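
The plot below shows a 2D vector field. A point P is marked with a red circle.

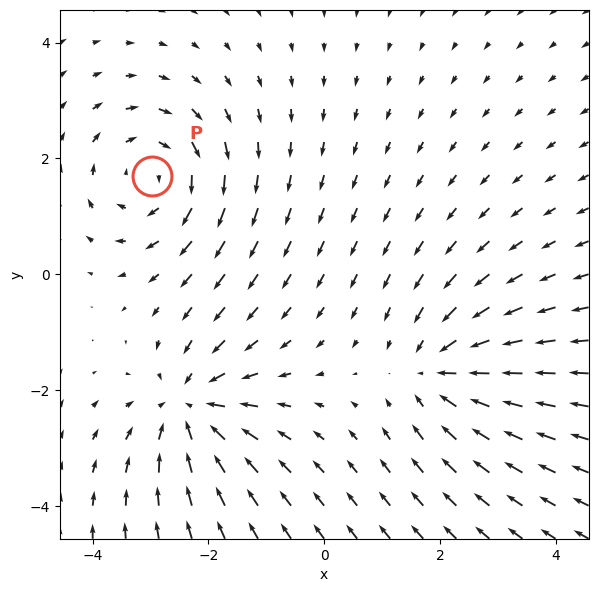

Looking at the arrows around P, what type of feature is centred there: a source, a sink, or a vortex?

At P (-3.0, 1.7) the arrows circulate clockwise. Divergence ≈0, curl about -4 — near-zero divergence with nonzero curl is a vortex.

vortex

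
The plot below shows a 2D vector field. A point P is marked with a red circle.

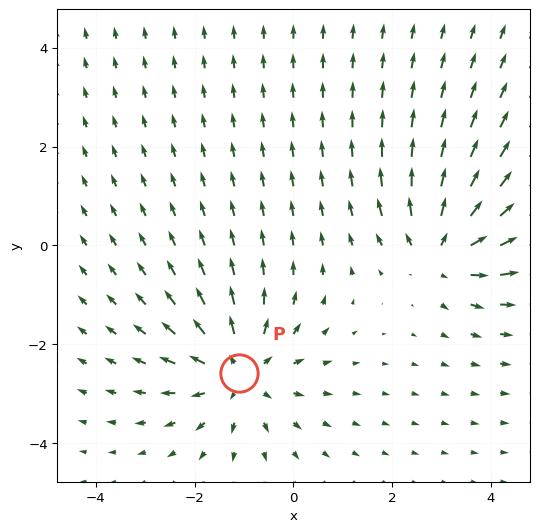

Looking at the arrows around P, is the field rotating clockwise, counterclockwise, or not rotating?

not rotating

Near P at (-1.1, -2.6) the arrows show no circulation. The curl there is ≈0.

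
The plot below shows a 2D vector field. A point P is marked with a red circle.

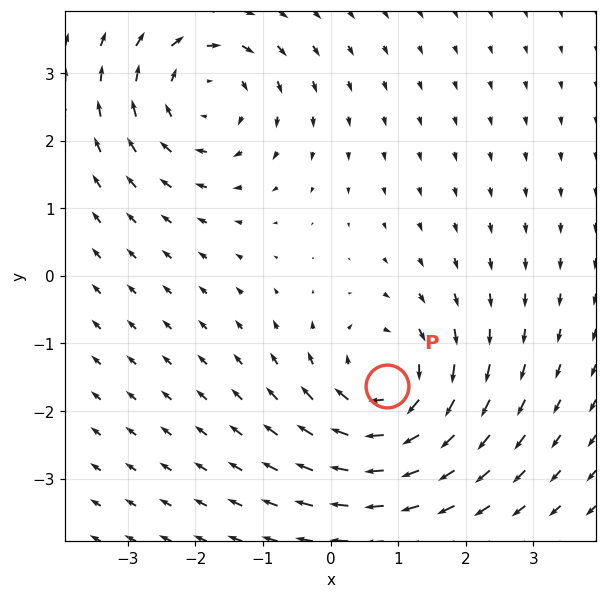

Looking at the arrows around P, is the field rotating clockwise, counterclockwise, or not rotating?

Near P at (0.8, -1.6) the arrows circulate clockwise. The curl (z-component) there is about -5; negative curl means clockwise rotation.

clockwise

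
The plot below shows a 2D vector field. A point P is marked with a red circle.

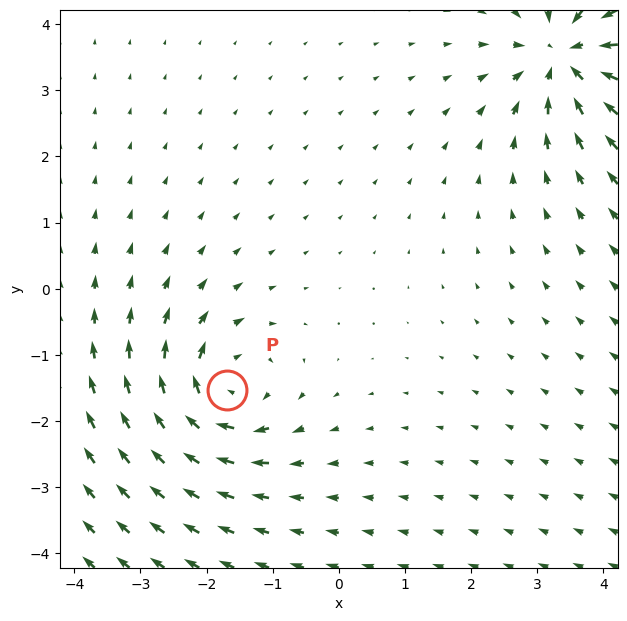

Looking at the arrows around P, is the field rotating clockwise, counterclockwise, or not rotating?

Near P at (-1.7, -1.5) the arrows circulate clockwise. The curl (z-component) there is about -5; negative curl means clockwise rotation.

clockwise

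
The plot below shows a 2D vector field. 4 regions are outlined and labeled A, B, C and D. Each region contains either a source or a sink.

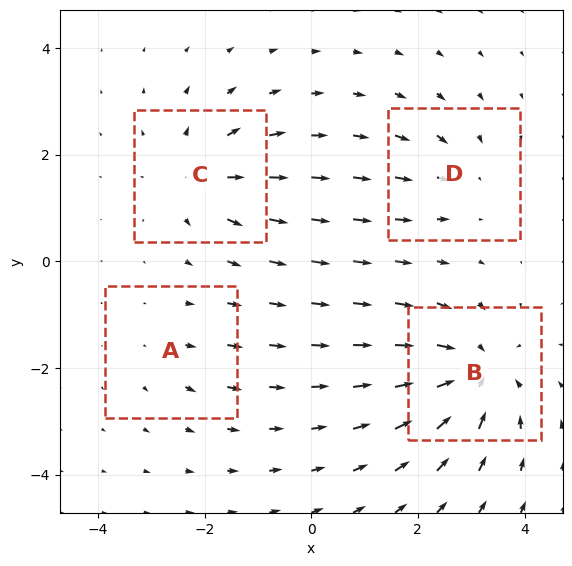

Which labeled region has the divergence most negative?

Divergence at each region's feature centre — A: about +2, B: about -6, C: about +5, D: about -3. Region B is most negative.

B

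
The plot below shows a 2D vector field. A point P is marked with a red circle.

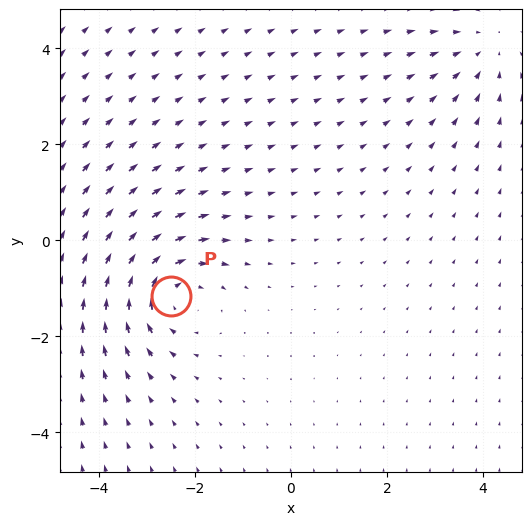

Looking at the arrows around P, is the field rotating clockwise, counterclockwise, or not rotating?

Near P at (-2.5, -1.2) the arrows circulate clockwise. The curl (z-component) there is about -4; negative curl means clockwise rotation.

clockwise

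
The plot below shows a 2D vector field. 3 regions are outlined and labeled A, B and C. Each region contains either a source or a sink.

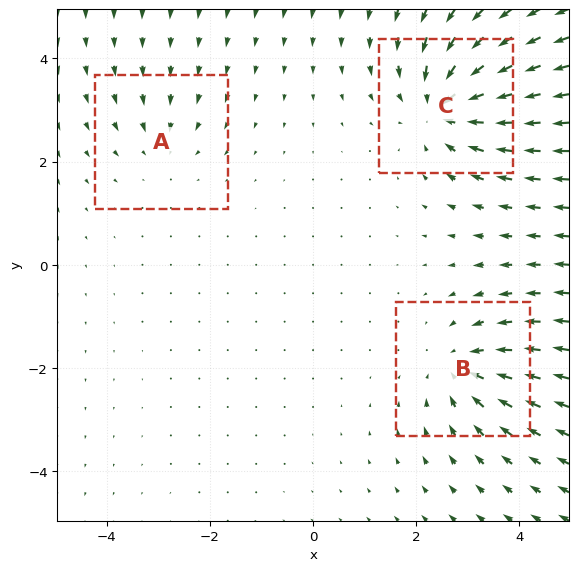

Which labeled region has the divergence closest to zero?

A

Divergence at each region's feature centre — A: about -2, B: about -4, C: about -5. Region A is closest to zero.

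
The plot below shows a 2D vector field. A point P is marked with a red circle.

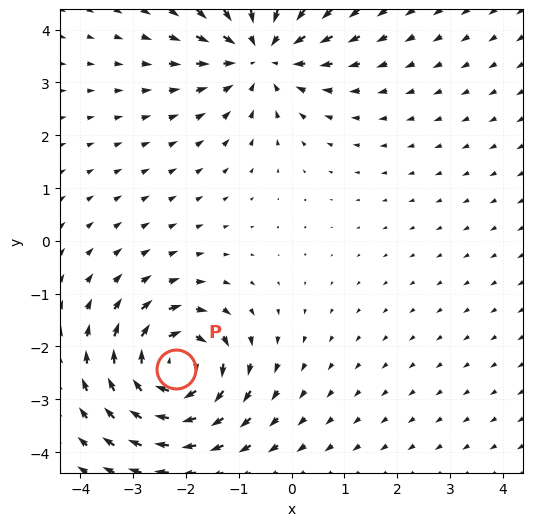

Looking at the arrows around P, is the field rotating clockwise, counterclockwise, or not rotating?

Near P at (-2.2, -2.4) the arrows circulate clockwise. The curl (z-component) there is about -6; negative curl means clockwise rotation.

clockwise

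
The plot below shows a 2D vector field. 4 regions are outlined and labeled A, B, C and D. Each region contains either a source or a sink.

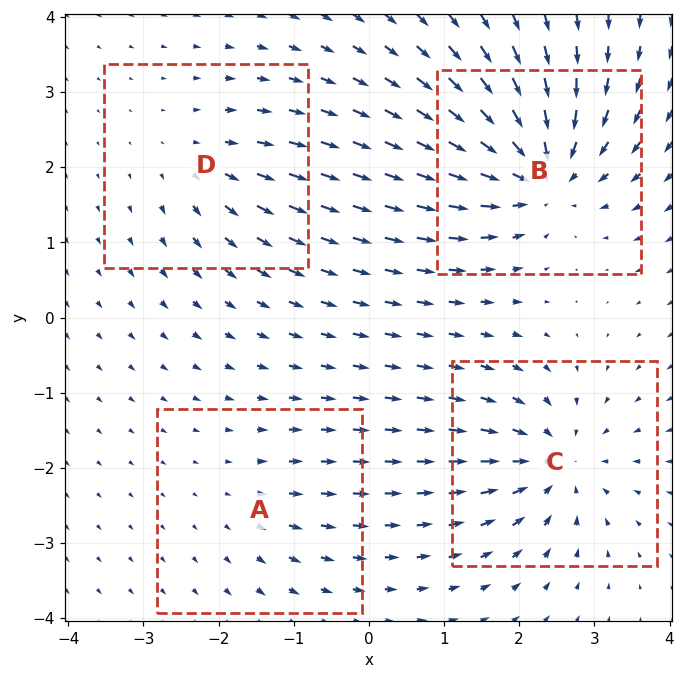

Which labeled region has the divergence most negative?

B

Divergence at each region's feature centre — A: about +2, B: about -8, C: about -6, D: about +4. Region B is most negative.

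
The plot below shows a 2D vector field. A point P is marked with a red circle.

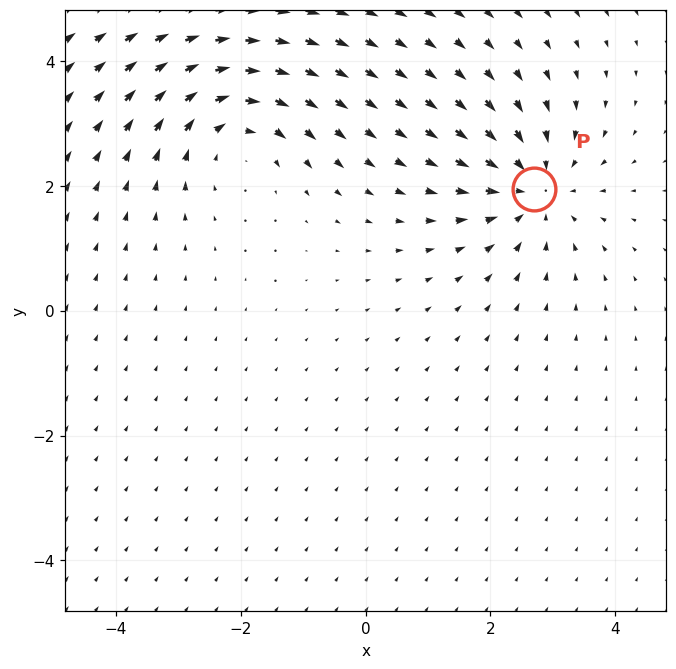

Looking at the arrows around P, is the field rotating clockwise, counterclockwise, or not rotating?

not rotating

Near P at (2.7, 1.9) the arrows show no circulation. The curl there is ≈0.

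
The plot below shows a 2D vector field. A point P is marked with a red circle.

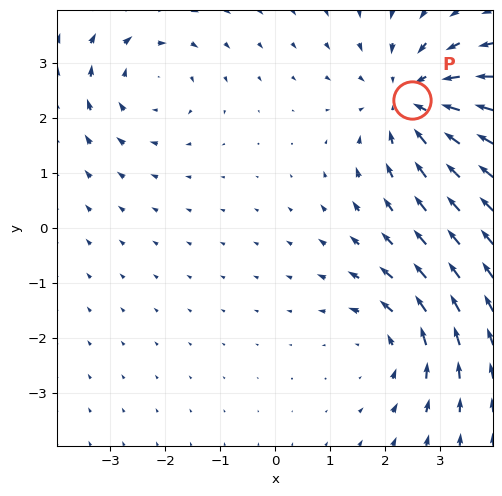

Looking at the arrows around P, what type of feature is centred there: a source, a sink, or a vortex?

At P (2.5, 2.3) the arrows converge inward. Divergence about -4, curl ≈0 — negative divergence with near-zero curl is a sink.

sink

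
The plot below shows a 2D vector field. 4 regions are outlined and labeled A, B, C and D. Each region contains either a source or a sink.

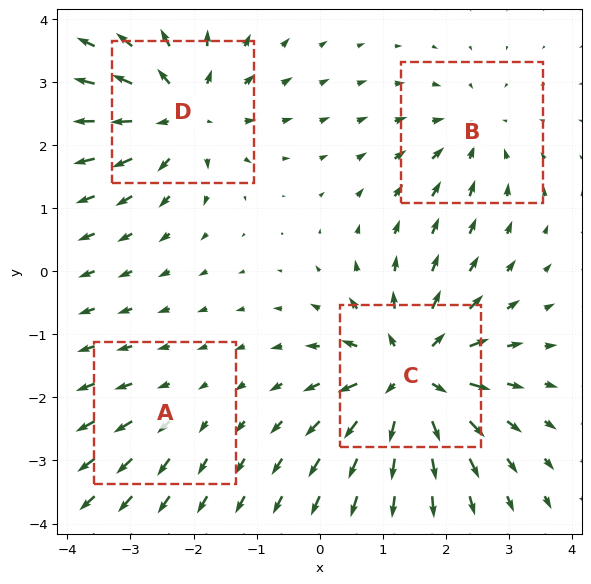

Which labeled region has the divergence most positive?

C

Divergence at each region's feature centre — A: about +2, B: about -4, C: about +8, D: about +6. Region C is most positive.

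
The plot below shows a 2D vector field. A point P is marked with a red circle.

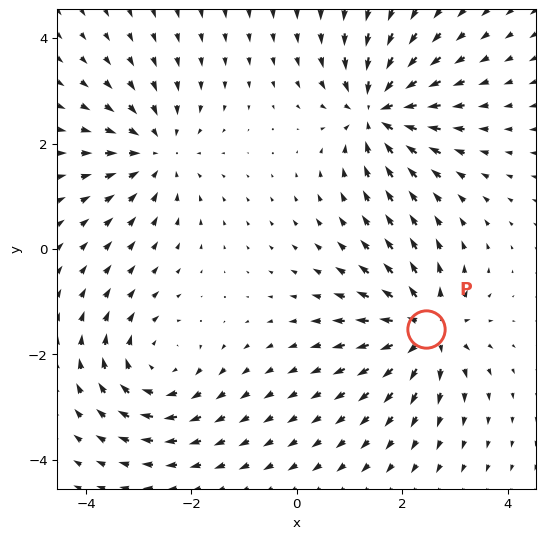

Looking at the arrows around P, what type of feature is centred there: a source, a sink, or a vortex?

At P (2.4, -1.5) the arrows spread outward. Divergence about +7, curl ≈0 — positive divergence with near-zero curl is a source.

source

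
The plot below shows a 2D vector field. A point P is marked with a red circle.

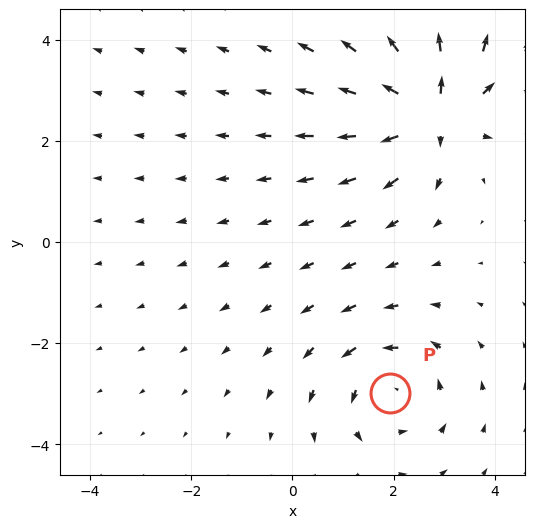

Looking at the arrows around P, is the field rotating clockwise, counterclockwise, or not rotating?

counterclockwise

Near P at (1.9, -3.0) the arrows circulate counterclockwise. The curl (z-component) there is about +3; positive curl means counterclockwise rotation.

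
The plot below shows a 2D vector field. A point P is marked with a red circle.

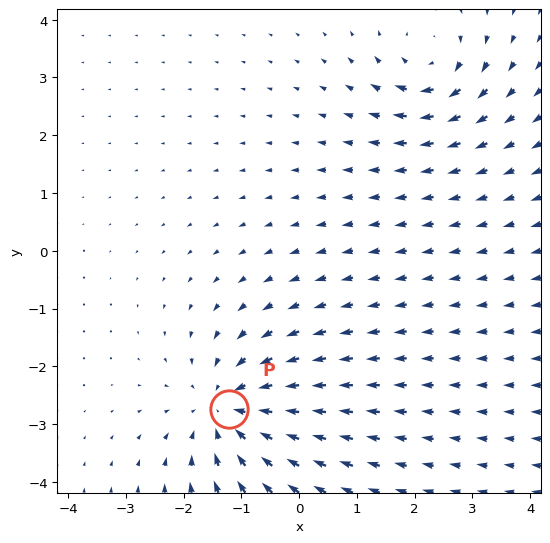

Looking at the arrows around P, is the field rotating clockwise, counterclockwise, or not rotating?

not rotating

Near P at (-1.2, -2.7) the arrows show no circulation. The curl there is ≈0.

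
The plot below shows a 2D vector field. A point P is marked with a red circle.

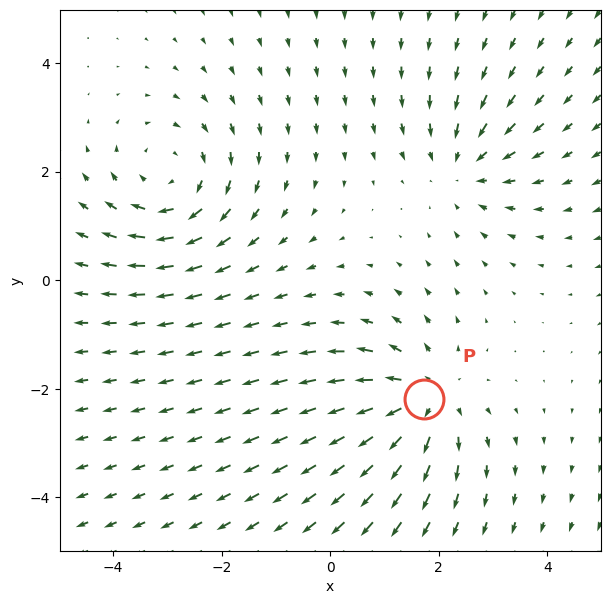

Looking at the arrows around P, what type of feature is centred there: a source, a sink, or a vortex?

source

At P (1.7, -2.2) the arrows spread outward. Divergence about +4, curl ≈0 — positive divergence with near-zero curl is a source.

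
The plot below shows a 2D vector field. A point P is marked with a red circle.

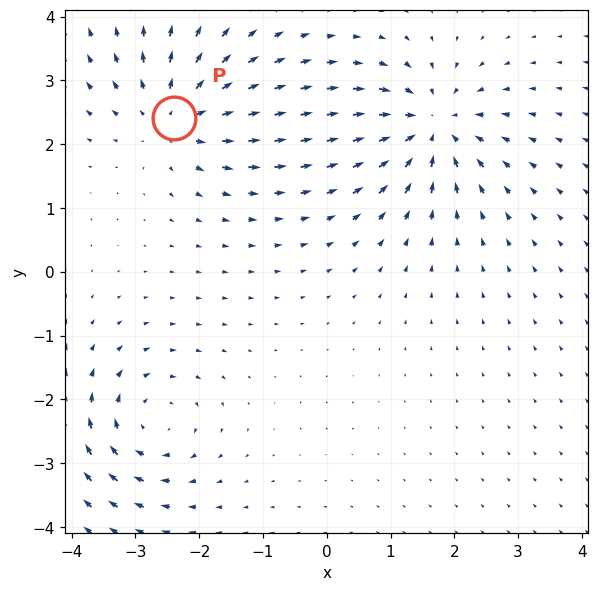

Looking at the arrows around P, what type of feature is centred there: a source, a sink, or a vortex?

At P (-2.4, 2.4) the arrows spread outward. Divergence about +5, curl ≈0 — positive divergence with near-zero curl is a source.

source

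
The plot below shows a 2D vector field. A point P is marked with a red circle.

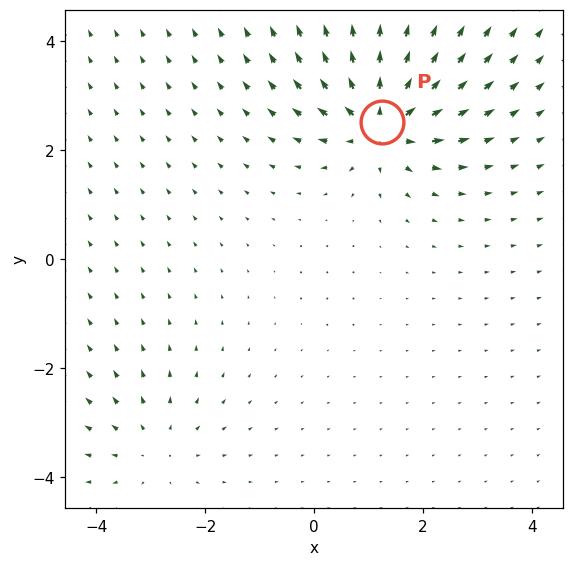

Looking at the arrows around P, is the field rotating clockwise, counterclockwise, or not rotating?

not rotating

Near P at (1.2, 2.5) the arrows show no circulation. The curl there is ≈0.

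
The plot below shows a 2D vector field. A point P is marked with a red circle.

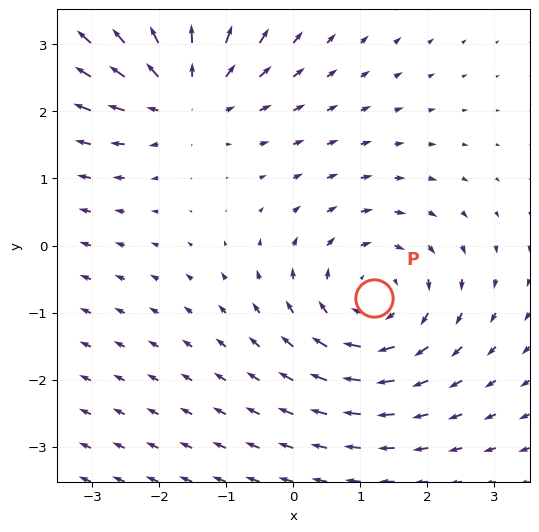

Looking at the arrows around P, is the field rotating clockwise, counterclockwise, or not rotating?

clockwise

Near P at (1.2, -0.8) the arrows circulate clockwise. The curl (z-component) there is about -4; negative curl means clockwise rotation.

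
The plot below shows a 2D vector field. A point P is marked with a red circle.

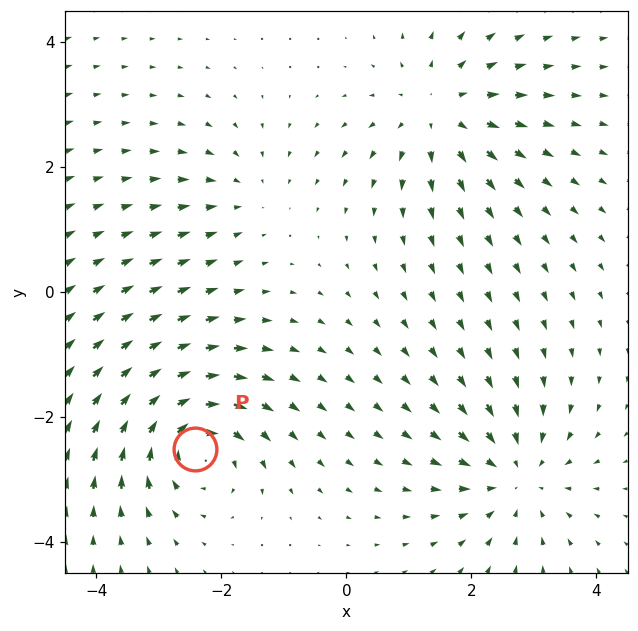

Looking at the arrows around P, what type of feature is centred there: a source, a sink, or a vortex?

vortex

At P (-2.4, -2.5) the arrows circulate clockwise. Divergence ≈0, curl about -6 — near-zero divergence with nonzero curl is a vortex.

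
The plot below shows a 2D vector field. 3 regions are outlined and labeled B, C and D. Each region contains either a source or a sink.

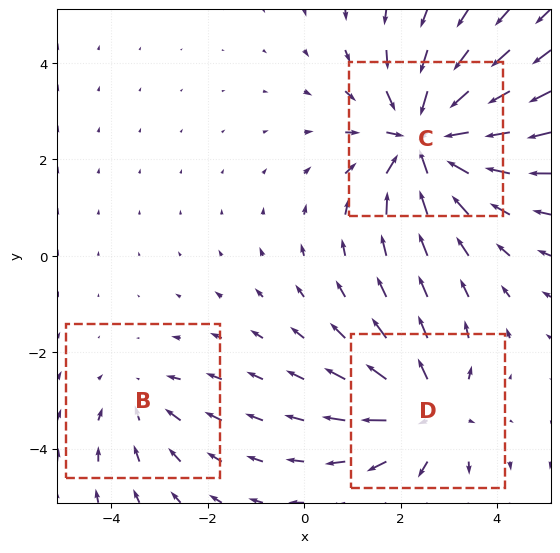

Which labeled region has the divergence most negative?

Divergence at each region's feature centre — B: about -2, C: about -5, D: about +3. Region C is most negative.

C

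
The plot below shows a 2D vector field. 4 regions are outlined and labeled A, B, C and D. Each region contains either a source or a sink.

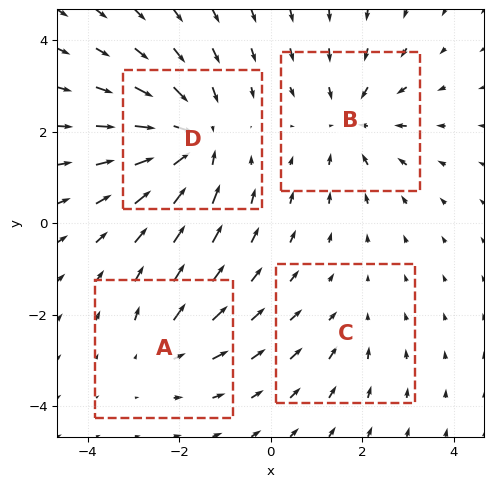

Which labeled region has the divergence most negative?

D

Divergence at each region's feature centre — A: about +3, B: about -4, C: about -2, D: about -6. Region D is most negative.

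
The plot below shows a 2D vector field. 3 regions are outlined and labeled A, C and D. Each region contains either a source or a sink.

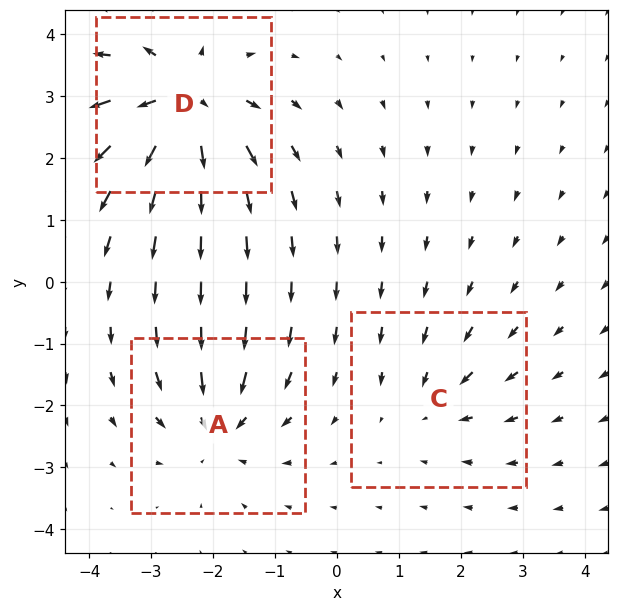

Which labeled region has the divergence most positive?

Divergence at each region's feature centre — A: about -4, C: about -2, D: about +6. Region D is most positive.

D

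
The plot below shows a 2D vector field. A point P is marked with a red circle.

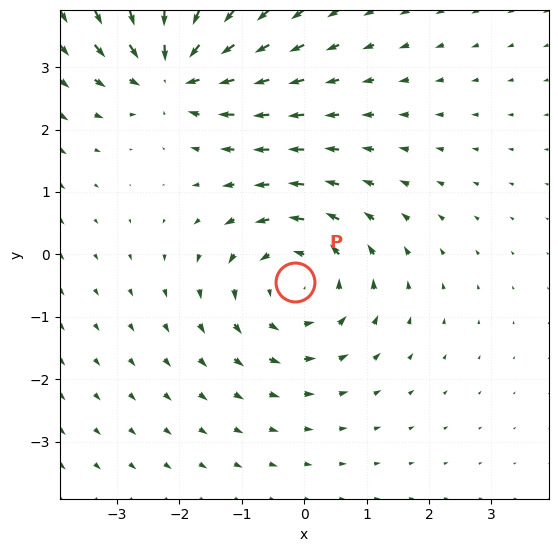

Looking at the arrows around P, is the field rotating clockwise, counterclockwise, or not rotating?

Near P at (-0.1, -0.4) the arrows circulate counterclockwise. The curl (z-component) there is about +4; positive curl means counterclockwise rotation.

counterclockwise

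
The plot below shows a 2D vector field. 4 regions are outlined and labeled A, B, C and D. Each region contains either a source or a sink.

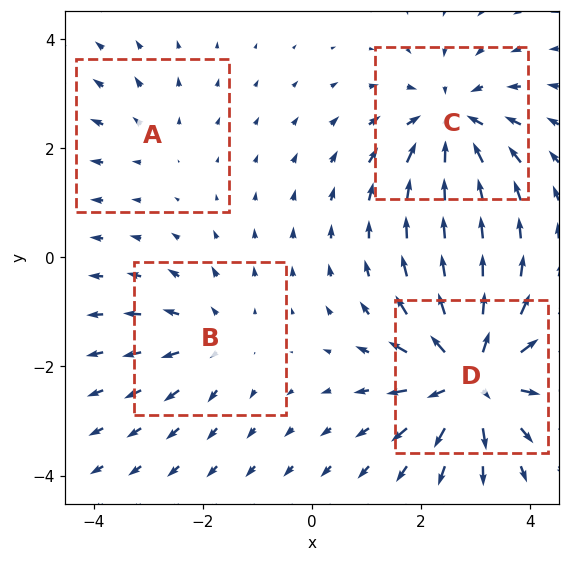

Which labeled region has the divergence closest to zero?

A

Divergence at each region's feature centre — A: about +2, B: about +3, C: about -6, D: about +8. Region A is closest to zero.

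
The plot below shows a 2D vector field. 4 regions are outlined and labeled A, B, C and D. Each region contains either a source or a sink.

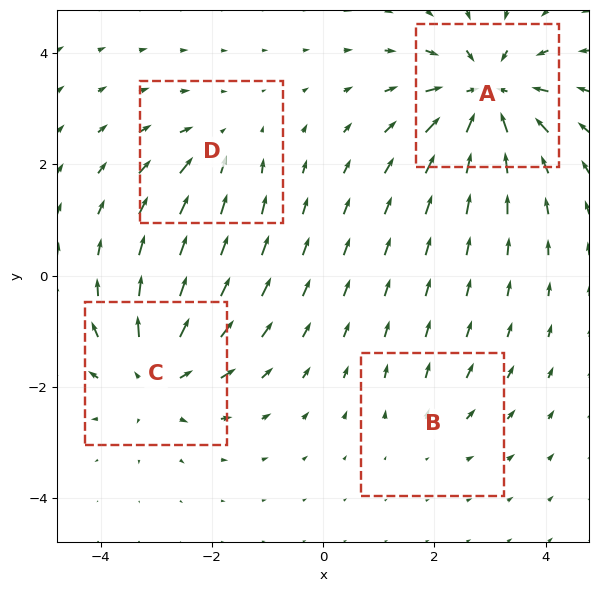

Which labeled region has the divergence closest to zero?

B

Divergence at each region's feature centre — A: about -7, B: about +2, C: about +5, D: about -3. Region B is closest to zero.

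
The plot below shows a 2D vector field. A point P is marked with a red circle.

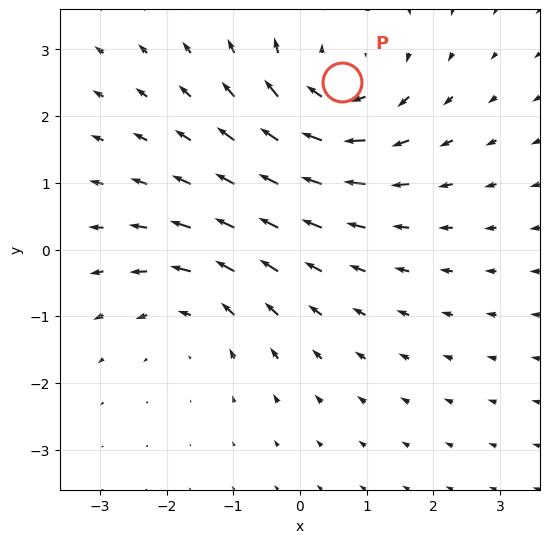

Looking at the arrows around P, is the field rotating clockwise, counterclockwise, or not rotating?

Near P at (0.6, 2.5) the arrows circulate clockwise. The curl (z-component) there is about -4; negative curl means clockwise rotation.

clockwise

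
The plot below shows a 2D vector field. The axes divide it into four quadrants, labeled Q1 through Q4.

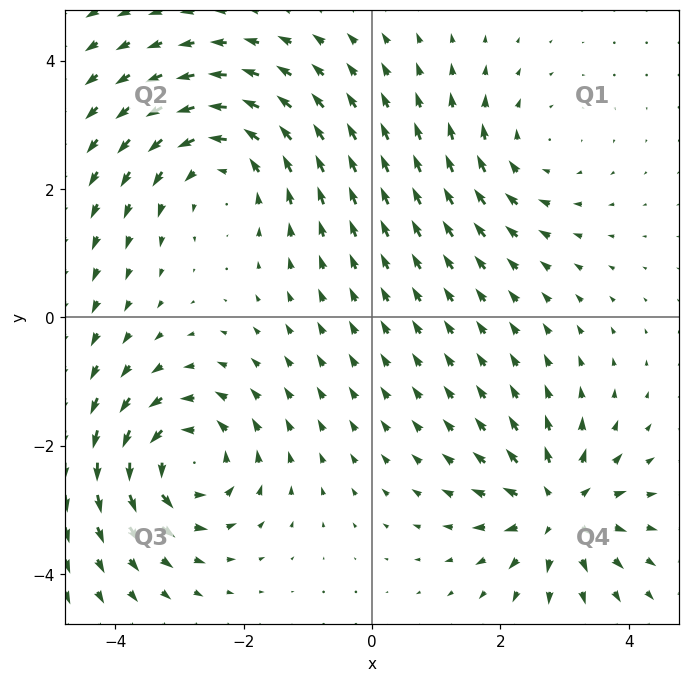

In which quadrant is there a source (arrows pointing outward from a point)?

The source sits at approximately (2.9, -3.0), which lies in quadrant Q4. The divergence there is about +5, positive as expected for a source.

Q4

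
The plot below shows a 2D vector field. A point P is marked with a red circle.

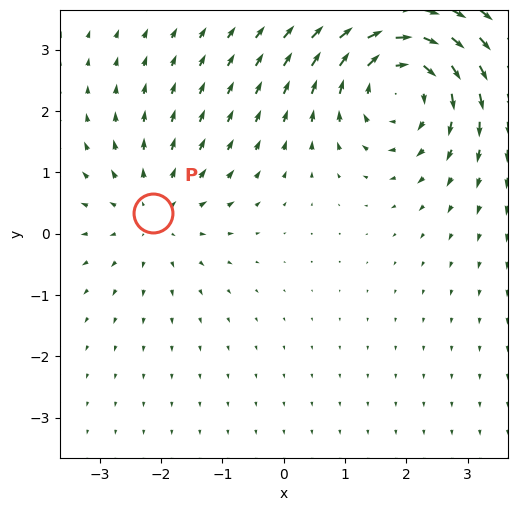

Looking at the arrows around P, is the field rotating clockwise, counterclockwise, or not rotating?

not rotating

Near P at (-2.1, 0.3) the arrows show no circulation. The curl there is ≈0.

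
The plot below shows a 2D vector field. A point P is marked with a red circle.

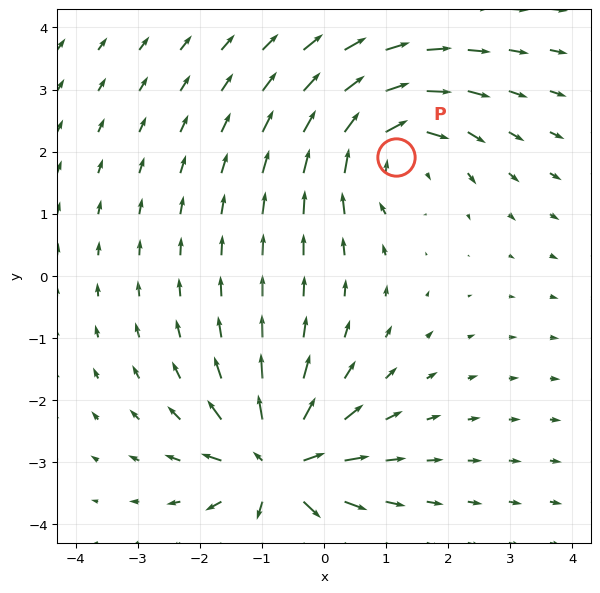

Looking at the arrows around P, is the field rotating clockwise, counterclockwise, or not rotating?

clockwise

Near P at (1.2, 1.9) the arrows circulate clockwise. The curl (z-component) there is about -5; negative curl means clockwise rotation.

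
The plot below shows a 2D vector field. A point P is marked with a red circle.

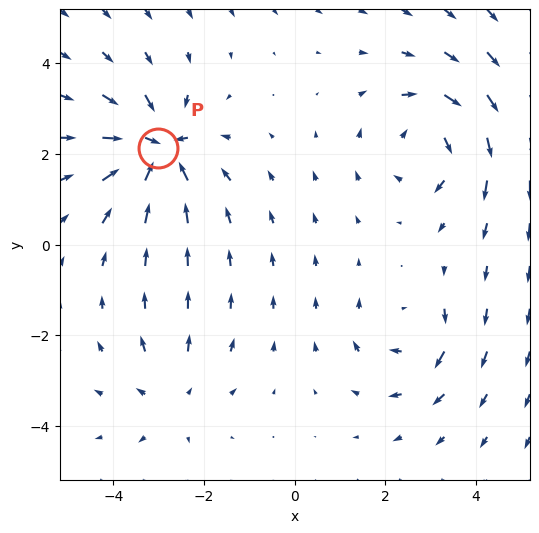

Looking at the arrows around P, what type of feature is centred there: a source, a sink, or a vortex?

sink

At P (-3.0, 2.1) the arrows converge inward. Divergence about -6, curl ≈0 — negative divergence with near-zero curl is a sink.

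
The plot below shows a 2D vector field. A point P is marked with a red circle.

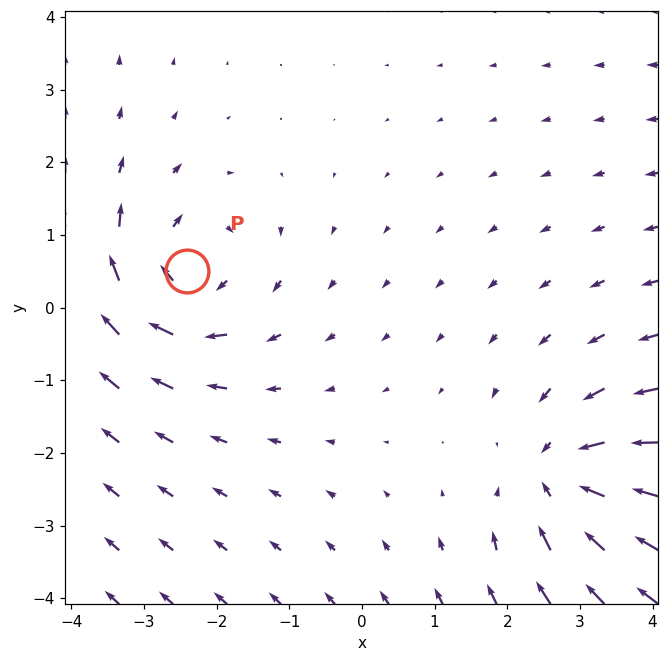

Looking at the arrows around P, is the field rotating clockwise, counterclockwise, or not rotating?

Near P at (-2.4, 0.5) the arrows circulate clockwise. The curl (z-component) there is about -3; negative curl means clockwise rotation.

clockwise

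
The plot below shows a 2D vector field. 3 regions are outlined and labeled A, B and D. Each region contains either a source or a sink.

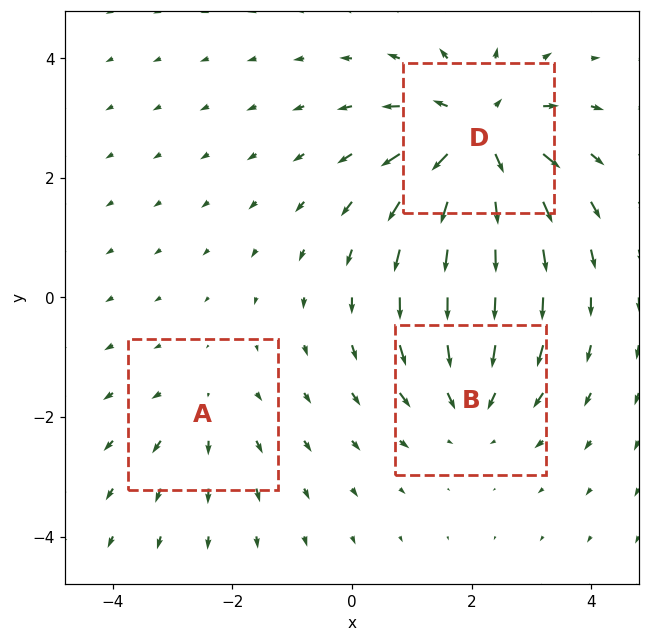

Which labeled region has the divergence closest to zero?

A

Divergence at each region's feature centre — A: about +2, B: about -3, D: about +5. Region A is closest to zero.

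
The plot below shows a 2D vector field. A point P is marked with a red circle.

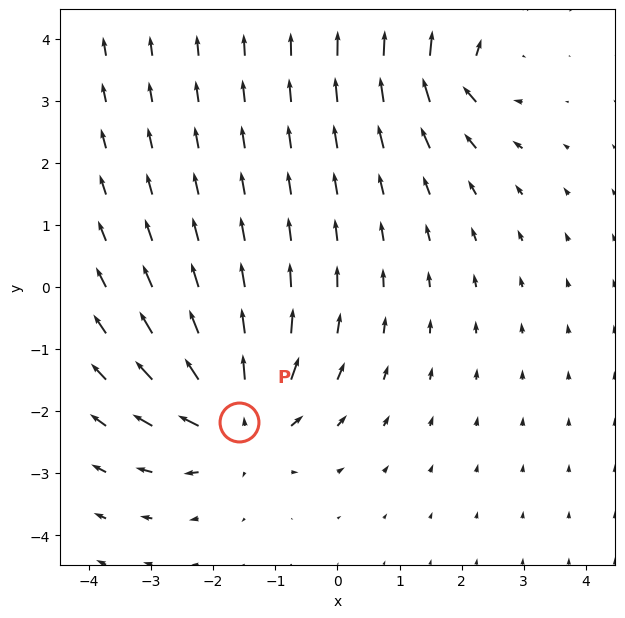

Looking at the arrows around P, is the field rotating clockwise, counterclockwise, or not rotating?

not rotating

Near P at (-1.6, -2.2) the arrows show no circulation. The curl there is ≈0.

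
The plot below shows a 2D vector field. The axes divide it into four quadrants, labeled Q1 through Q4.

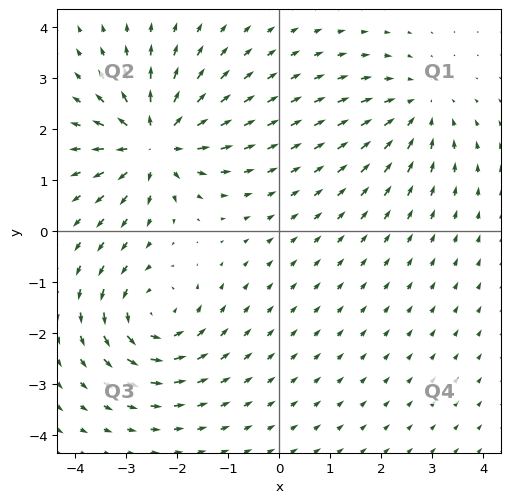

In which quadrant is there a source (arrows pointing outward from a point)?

The source sits at approximately (-2.5, 1.7), which lies in quadrant Q2. The divergence there is about +6, positive as expected for a source.

Q2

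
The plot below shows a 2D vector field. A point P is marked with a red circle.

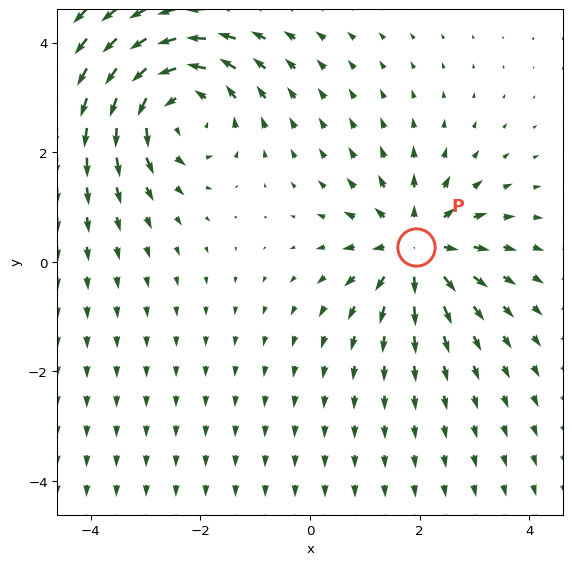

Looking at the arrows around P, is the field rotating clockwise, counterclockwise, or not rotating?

Near P at (1.9, 0.3) the arrows show no circulation. The curl there is ≈0.

not rotating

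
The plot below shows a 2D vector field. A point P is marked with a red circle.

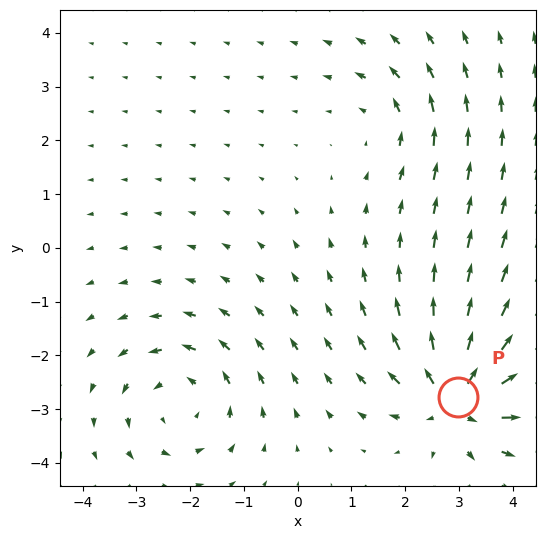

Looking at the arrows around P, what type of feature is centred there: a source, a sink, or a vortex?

At P (3.0, -2.8) the arrows spread outward. Divergence about +6, curl ≈0 — positive divergence with near-zero curl is a source.

source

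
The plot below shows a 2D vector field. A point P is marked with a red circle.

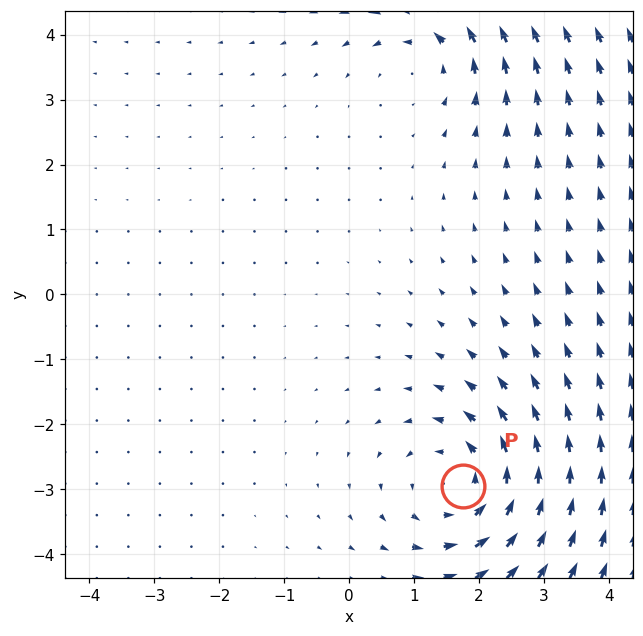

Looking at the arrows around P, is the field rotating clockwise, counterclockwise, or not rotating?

Near P at (1.8, -2.9) the arrows circulate counterclockwise. The curl (z-component) there is about +4; positive curl means counterclockwise rotation.

counterclockwise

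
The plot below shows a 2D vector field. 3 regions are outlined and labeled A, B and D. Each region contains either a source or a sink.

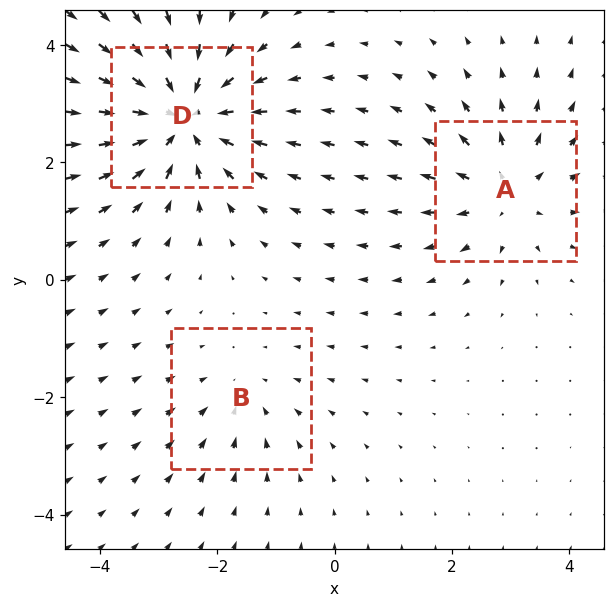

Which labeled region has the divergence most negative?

D

Divergence at each region's feature centre — A: about +3, B: about -2, D: about -5. Region D is most negative.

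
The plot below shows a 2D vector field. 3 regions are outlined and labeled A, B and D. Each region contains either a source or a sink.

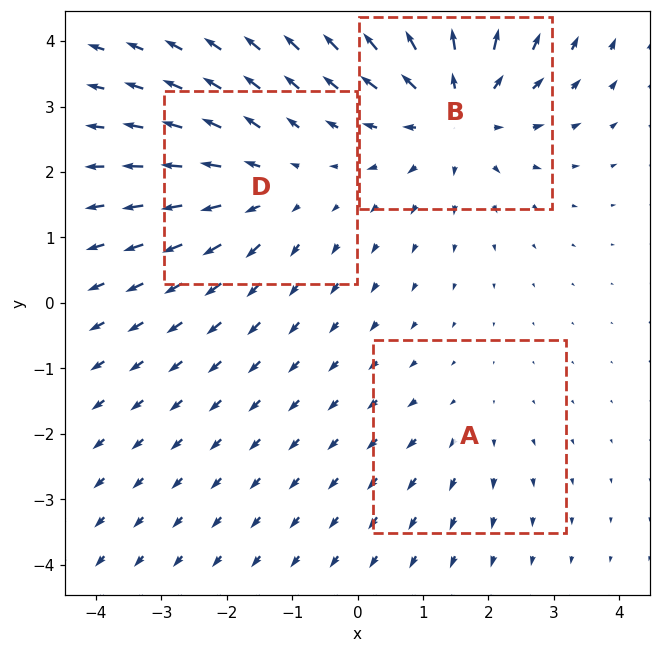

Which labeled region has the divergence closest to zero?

A

Divergence at each region's feature centre — A: about +2, B: about +5, D: about +3. Region A is closest to zero.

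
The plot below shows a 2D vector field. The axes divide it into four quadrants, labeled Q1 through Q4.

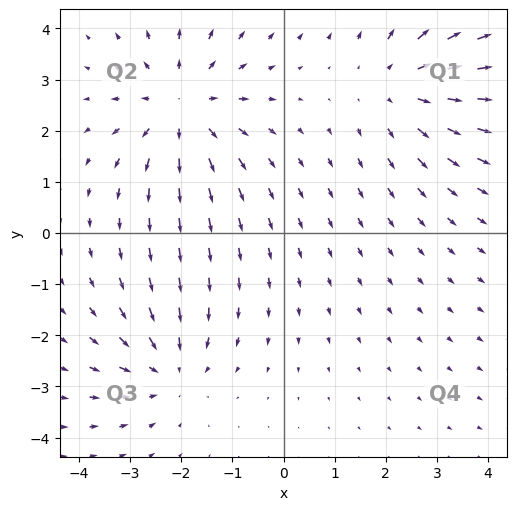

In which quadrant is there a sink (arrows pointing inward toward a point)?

Q3

The sink sits at approximately (-2.2, -2.7), which lies in quadrant Q3. The divergence there is about -3, negative as expected for a sink.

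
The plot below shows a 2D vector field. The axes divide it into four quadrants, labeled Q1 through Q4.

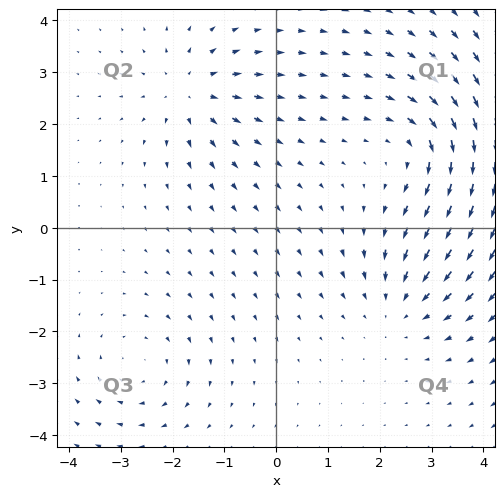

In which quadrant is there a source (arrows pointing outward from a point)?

The source sits at approximately (-1.7, 2.6), which lies in quadrant Q2. The divergence there is about +4, positive as expected for a source.

Q2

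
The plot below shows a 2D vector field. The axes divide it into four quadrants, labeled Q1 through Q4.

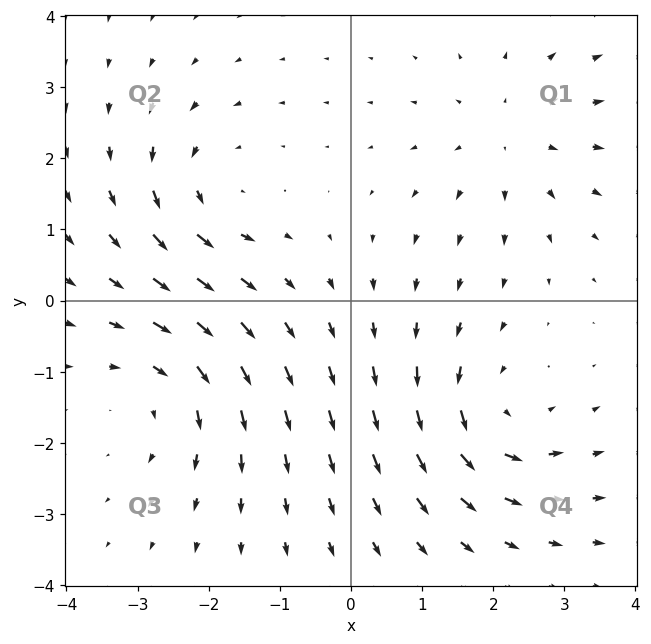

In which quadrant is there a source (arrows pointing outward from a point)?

Q1

The source sits at approximately (2.2, 2.3), which lies in quadrant Q1. The divergence there is about +3, positive as expected for a source.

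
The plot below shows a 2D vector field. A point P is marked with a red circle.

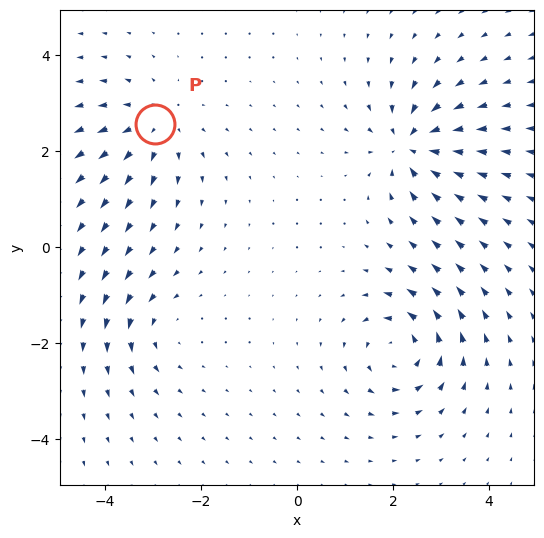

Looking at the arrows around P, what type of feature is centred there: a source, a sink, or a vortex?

At P (-3.0, 2.6) the arrows spread outward. Divergence about +4, curl ≈0 — positive divergence with near-zero curl is a source.

source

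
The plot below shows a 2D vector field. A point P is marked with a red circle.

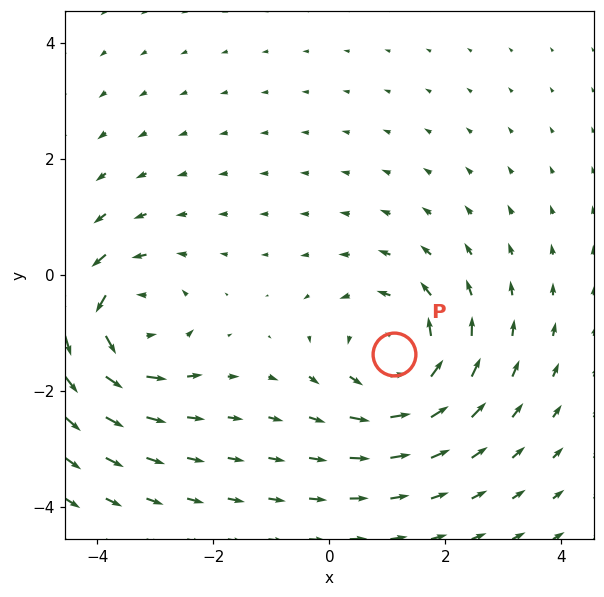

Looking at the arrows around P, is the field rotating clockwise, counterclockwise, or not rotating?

counterclockwise

Near P at (1.1, -1.4) the arrows circulate counterclockwise. The curl (z-component) there is about +5; positive curl means counterclockwise rotation.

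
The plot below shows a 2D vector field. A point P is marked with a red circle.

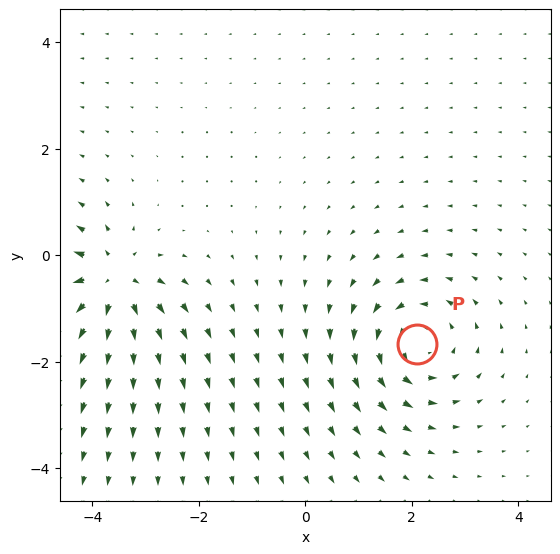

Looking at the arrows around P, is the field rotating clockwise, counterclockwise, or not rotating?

counterclockwise

Near P at (2.1, -1.7) the arrows circulate counterclockwise. The curl (z-component) there is about +5; positive curl means counterclockwise rotation.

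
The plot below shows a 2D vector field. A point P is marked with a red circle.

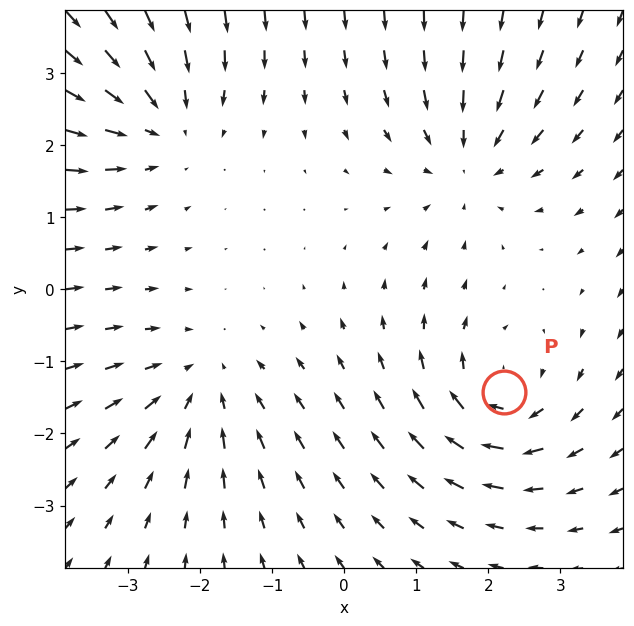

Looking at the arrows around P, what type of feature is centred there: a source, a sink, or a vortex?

At P (2.2, -1.4) the arrows circulate clockwise. Divergence ≈0, curl about -5 — near-zero divergence with nonzero curl is a vortex.

vortex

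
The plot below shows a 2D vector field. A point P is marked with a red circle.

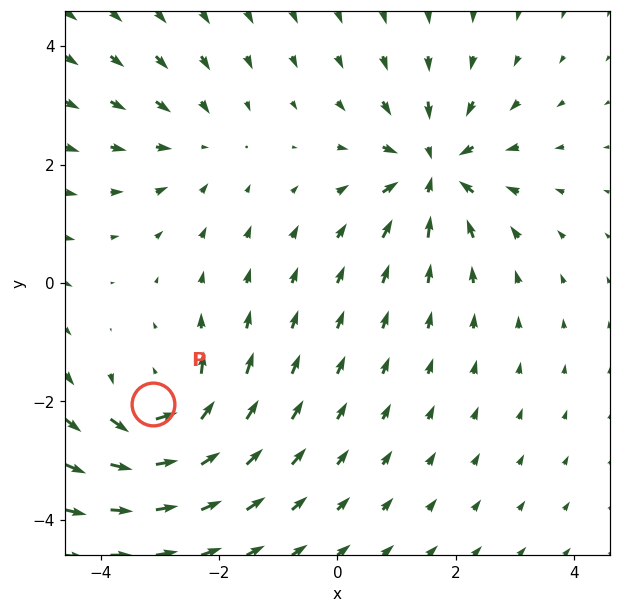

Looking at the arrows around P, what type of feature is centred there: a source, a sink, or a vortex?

vortex

At P (-3.1, -2.0) the arrows circulate counterclockwise. Divergence ≈0, curl about +6 — near-zero divergence with nonzero curl is a vortex.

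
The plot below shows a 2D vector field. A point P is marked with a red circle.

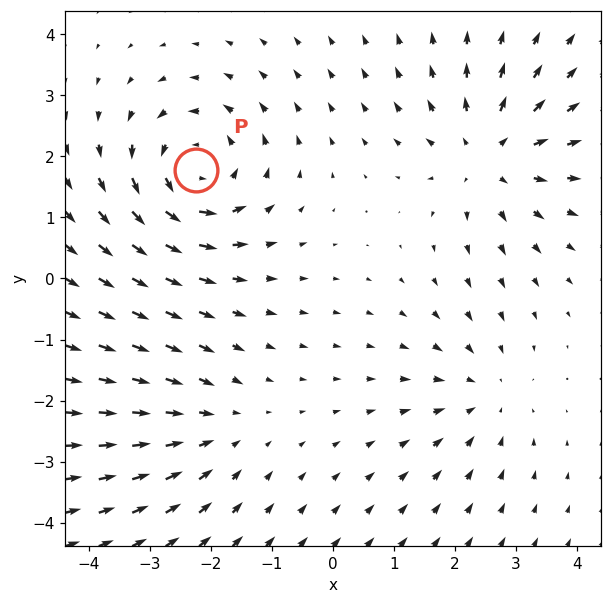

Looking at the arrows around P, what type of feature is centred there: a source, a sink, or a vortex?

At P (-2.2, 1.8) the arrows circulate counterclockwise. Divergence ≈0, curl about +5 — near-zero divergence with nonzero curl is a vortex.

vortex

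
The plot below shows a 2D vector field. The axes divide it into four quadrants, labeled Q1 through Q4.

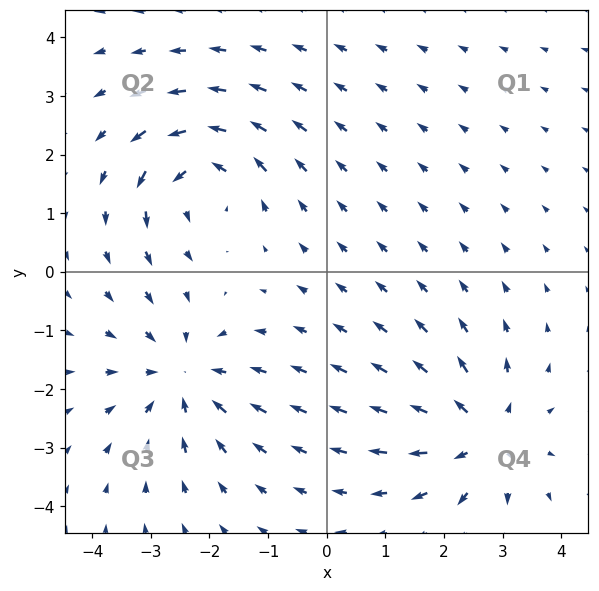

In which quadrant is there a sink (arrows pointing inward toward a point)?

Q3

The sink sits at approximately (-2.5, -1.8), which lies in quadrant Q3. The divergence there is about -3, negative as expected for a sink.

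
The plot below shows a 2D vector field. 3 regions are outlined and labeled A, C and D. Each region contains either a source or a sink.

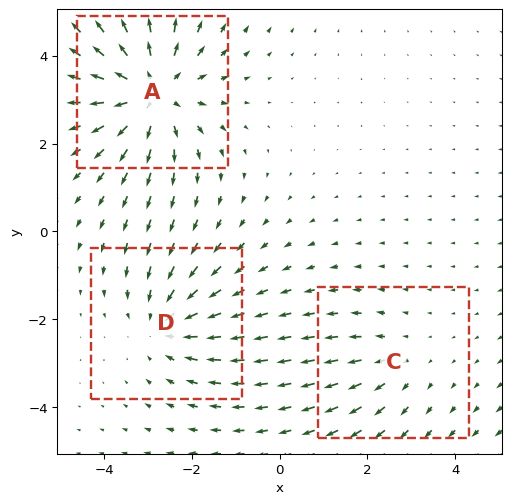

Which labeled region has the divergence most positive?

A

Divergence at each region's feature centre — A: about +4, C: about +2, D: about -3. Region A is most positive.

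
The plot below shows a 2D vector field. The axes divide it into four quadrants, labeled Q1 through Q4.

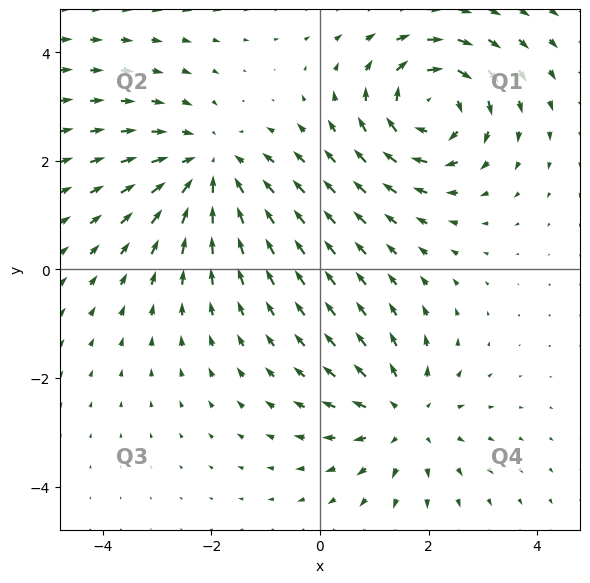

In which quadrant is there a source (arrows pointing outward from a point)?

Q4

The source sits at approximately (1.6, -2.7), which lies in quadrant Q4. The divergence there is about +4, positive as expected for a source.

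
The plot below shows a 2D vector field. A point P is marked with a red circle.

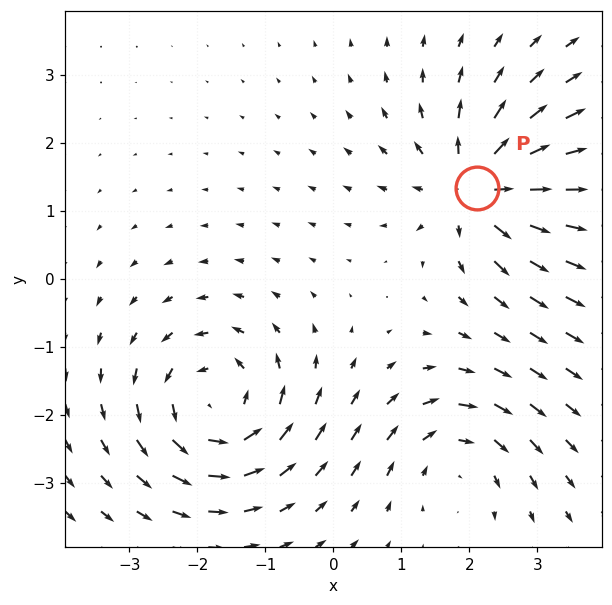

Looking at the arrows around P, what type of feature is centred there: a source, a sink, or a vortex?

At P (2.1, 1.3) the arrows spread outward. Divergence about +6, curl ≈0 — positive divergence with near-zero curl is a source.

source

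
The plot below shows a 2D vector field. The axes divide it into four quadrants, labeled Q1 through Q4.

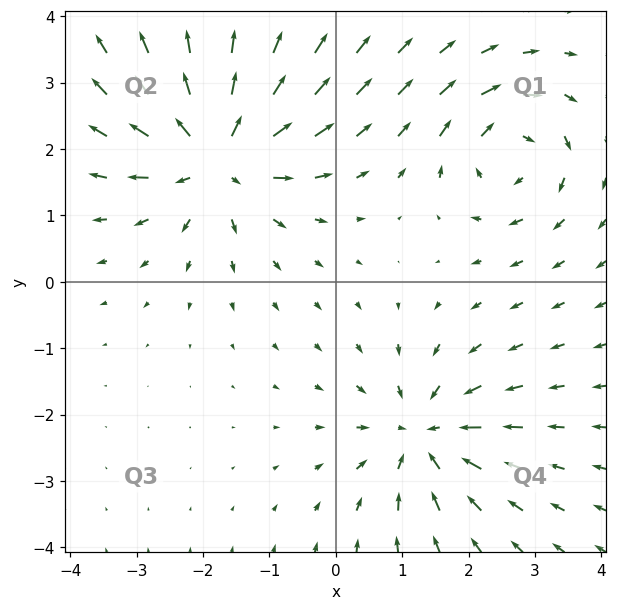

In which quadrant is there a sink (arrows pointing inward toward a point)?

The sink sits at approximately (1.3, -2.3), which lies in quadrant Q4. The divergence there is about -5, negative as expected for a sink.

Q4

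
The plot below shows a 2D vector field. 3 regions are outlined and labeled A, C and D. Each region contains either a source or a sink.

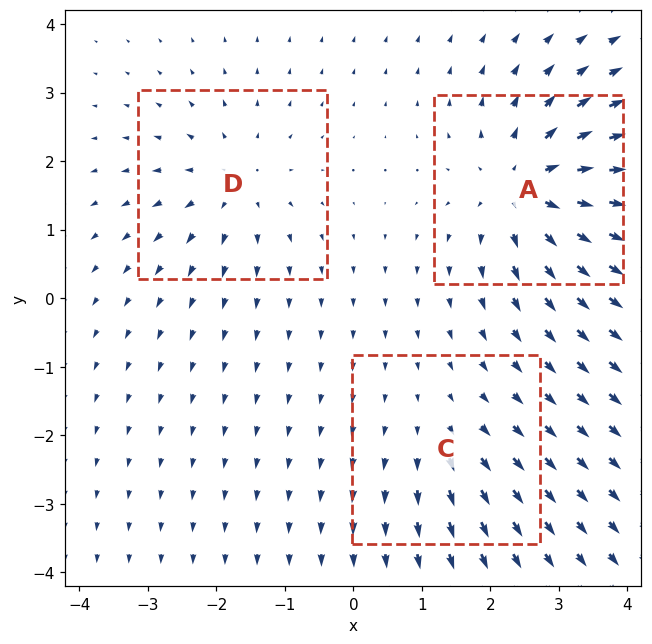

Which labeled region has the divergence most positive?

A

Divergence at each region's feature centre — A: about +5, C: about +2, D: about +3. Region A is most positive.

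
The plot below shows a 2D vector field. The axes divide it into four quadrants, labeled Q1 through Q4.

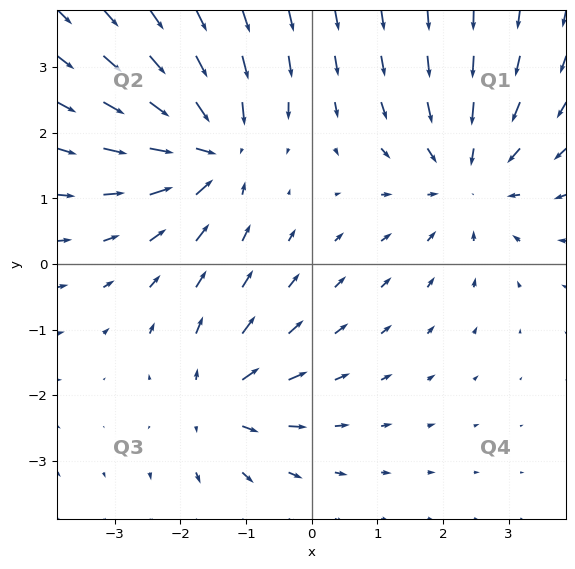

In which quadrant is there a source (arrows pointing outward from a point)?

Q3

The source sits at approximately (-1.4, -2.1), which lies in quadrant Q3. The divergence there is about +4, positive as expected for a source.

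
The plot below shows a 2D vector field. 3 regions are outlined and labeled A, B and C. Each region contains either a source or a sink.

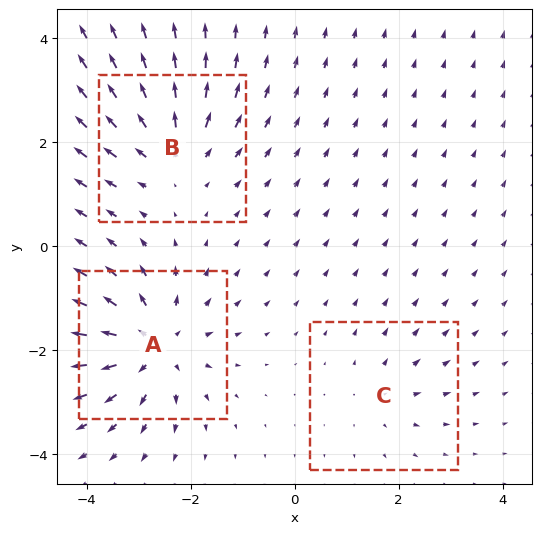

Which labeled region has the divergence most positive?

A

Divergence at each region's feature centre — A: about +5, B: about +4, C: about +2. Region A is most positive.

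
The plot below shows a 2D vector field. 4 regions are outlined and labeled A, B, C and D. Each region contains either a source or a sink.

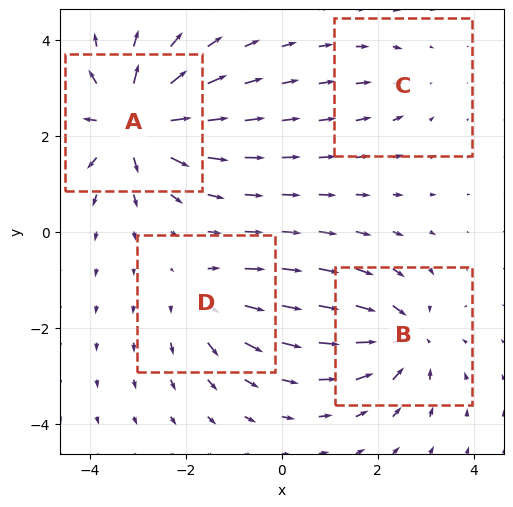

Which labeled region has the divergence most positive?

Divergence at each region's feature centre — A: about +8, B: about -5, C: about -2, D: about +4. Region A is most positive.

A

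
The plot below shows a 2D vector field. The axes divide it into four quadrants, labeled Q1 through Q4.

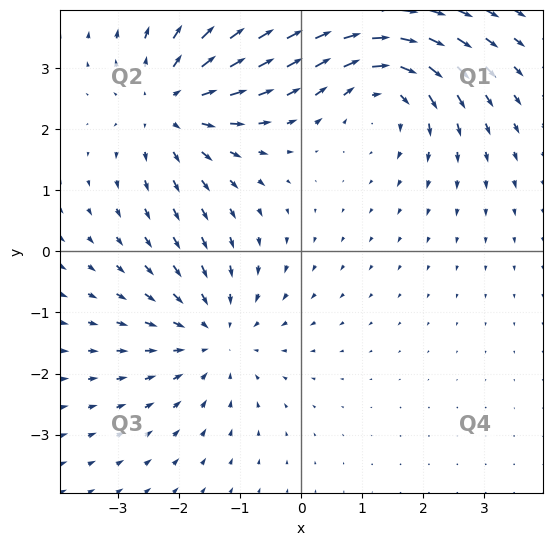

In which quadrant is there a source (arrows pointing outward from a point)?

The source sits at approximately (-2.1, 2.4), which lies in quadrant Q2. The divergence there is about +3, positive as expected for a source.

Q2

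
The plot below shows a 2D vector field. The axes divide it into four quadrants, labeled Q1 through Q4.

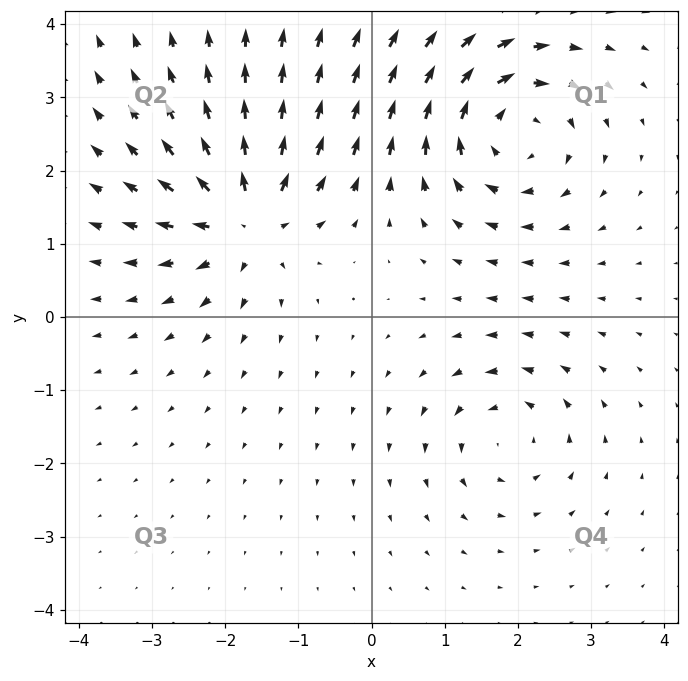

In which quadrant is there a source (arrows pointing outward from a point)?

The source sits at approximately (-1.7, 1.3), which lies in quadrant Q2. The divergence there is about +6, positive as expected for a source.

Q2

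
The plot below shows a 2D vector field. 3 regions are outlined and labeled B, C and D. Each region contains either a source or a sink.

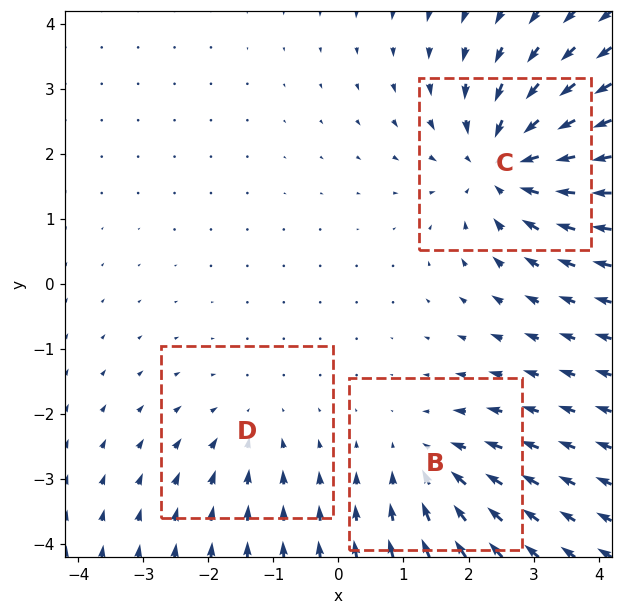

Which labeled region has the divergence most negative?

C

Divergence at each region's feature centre — B: about -3, C: about -5, D: about -2. Region C is most negative.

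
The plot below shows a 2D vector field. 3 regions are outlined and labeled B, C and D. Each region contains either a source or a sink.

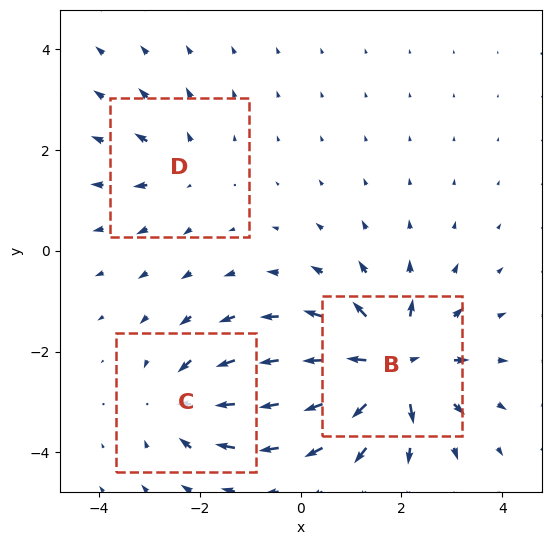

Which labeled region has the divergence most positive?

Divergence at each region's feature centre — B: about +7, C: about -4, D: about +3. Region B is most positive.

B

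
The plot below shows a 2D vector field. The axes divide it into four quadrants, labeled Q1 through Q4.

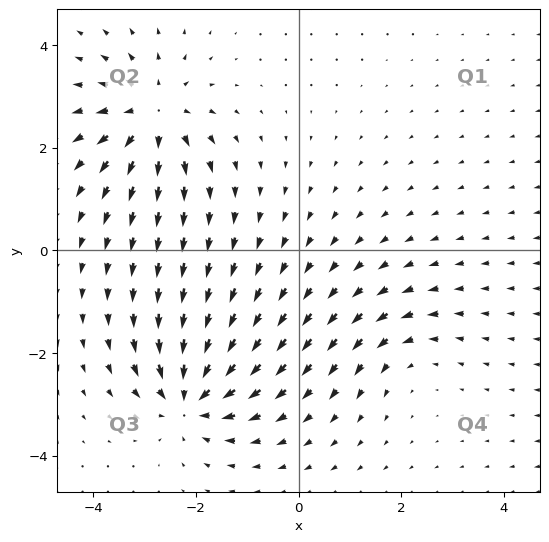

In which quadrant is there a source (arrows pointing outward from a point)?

Q2

The source sits at approximately (-2.8, 2.7), which lies in quadrant Q2. The divergence there is about +5, positive as expected for a source.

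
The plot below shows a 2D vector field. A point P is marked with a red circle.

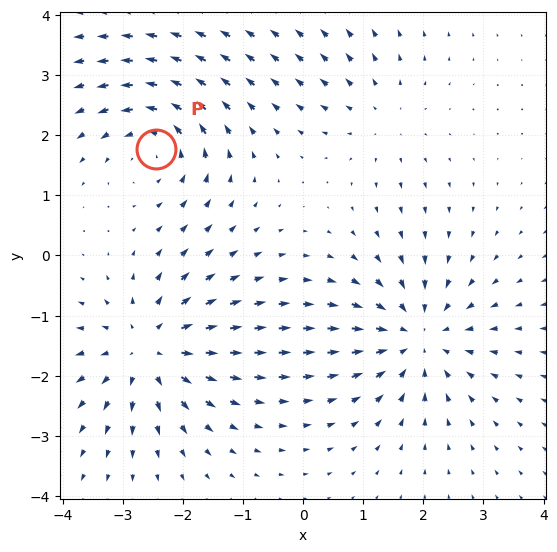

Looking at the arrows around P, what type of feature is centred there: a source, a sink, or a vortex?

vortex

At P (-2.4, 1.8) the arrows circulate counterclockwise. Divergence ≈0, curl about +4 — near-zero divergence with nonzero curl is a vortex.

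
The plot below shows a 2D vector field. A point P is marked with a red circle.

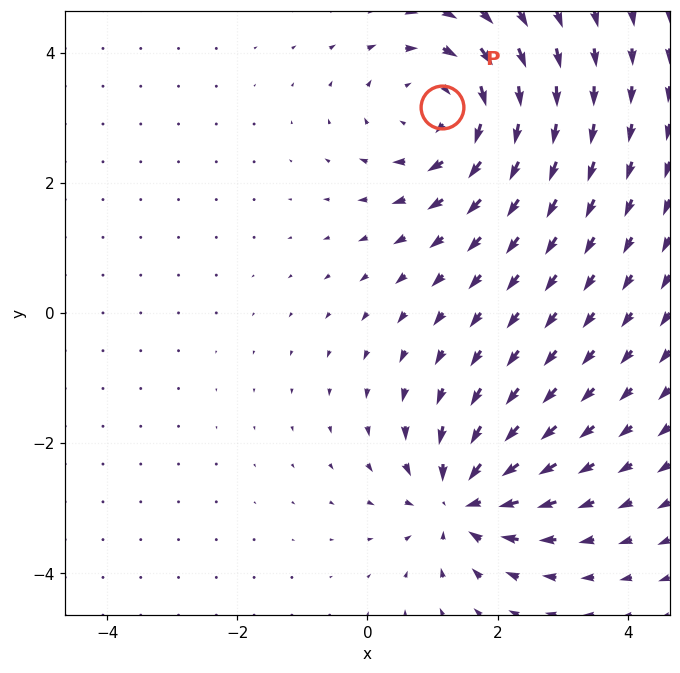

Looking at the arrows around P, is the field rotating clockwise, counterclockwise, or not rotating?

clockwise

Near P at (1.2, 3.2) the arrows circulate clockwise. The curl (z-component) there is about -3; negative curl means clockwise rotation.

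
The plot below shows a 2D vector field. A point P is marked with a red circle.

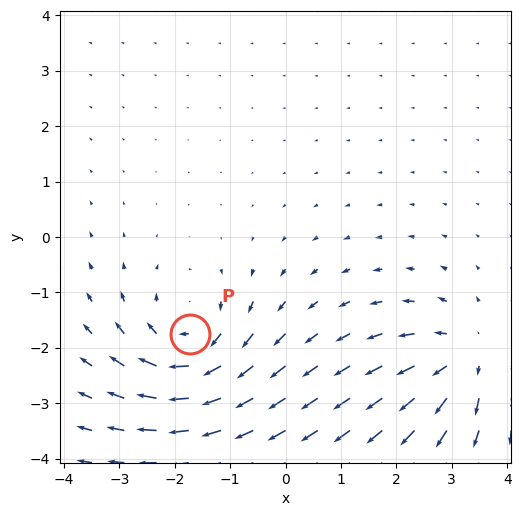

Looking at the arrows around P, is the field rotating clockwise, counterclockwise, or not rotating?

Near P at (-1.7, -1.7) the arrows circulate clockwise. The curl (z-component) there is about -5; negative curl means clockwise rotation.

clockwise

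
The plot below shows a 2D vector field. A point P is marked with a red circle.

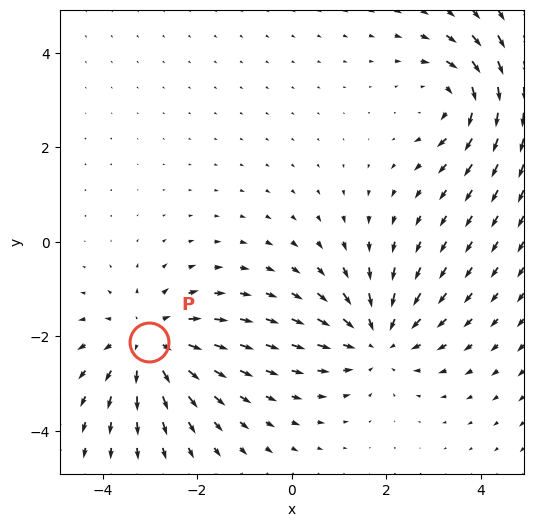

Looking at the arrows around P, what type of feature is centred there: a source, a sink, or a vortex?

source

At P (-3.0, -2.1) the arrows spread outward. Divergence about +4, curl ≈0 — positive divergence with near-zero curl is a source.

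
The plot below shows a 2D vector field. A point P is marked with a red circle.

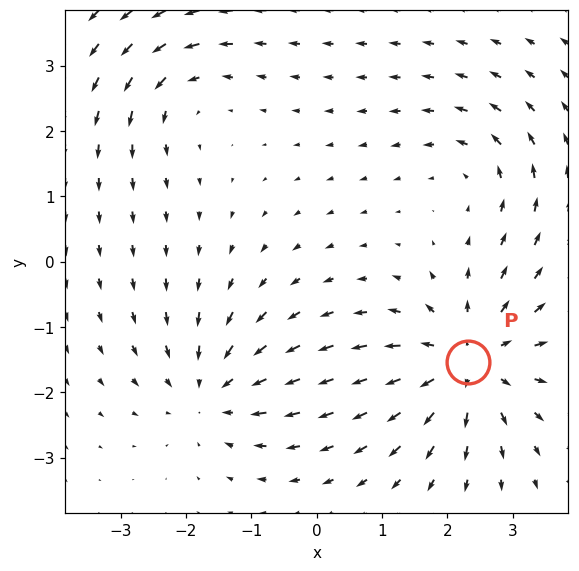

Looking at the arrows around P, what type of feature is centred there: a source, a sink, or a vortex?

source

At P (2.3, -1.5) the arrows spread outward. Divergence about +5, curl ≈0 — positive divergence with near-zero curl is a source.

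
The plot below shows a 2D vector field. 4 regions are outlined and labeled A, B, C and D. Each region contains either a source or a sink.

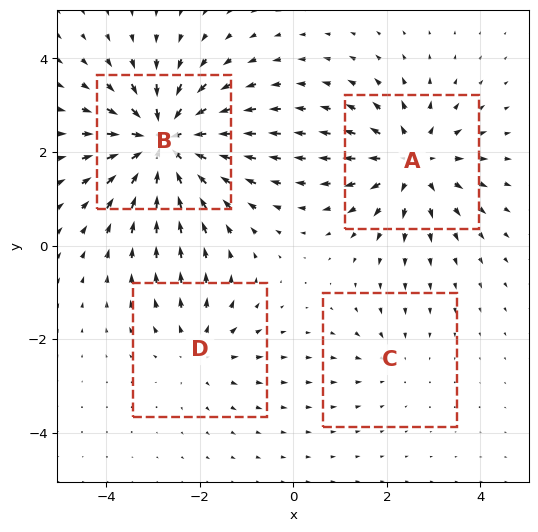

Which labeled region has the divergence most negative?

Divergence at each region's feature centre — A: about +5, B: about -8, C: about -2, D: about +3. Region B is most negative.

B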